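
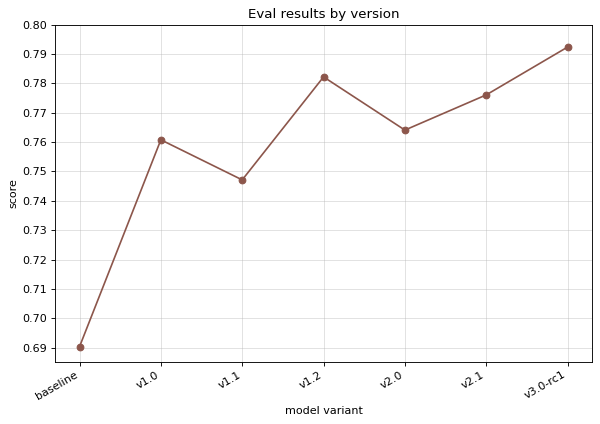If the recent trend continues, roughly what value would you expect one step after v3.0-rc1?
≈ 0.805

Last three: 0.76, 0.78, 0.79 → slope ≈ 0.015/step → next ≈ 0.805.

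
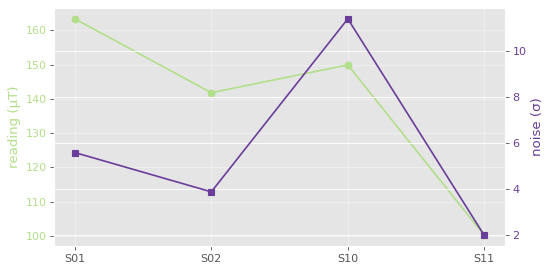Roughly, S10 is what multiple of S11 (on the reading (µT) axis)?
S10 ≈ 150, S11 ≈ 100; 150/100 ≈ 1.5.

≈ 1.5×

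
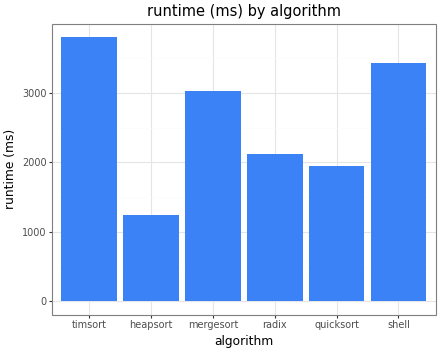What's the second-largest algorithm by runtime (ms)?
Top 3: timsort ≈ 4000, shell ≈ 3500, mergesort ≈ 3000.

shell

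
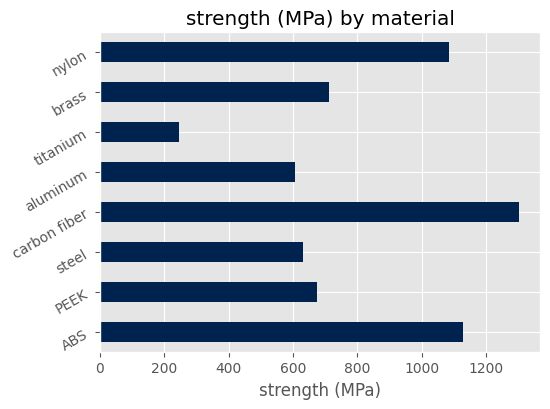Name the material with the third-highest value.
nylon

Top 4: carbon fiber ≈ 1400, ABS ≈ 1200, nylon ≈ 1000, brass ≈ 800.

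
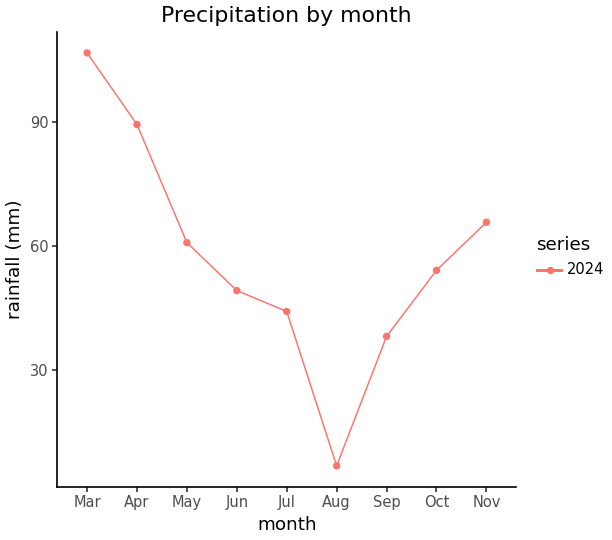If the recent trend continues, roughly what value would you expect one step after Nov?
Last three: 40, 50, 70 → slope ≈ 15/step → next ≈ 85.

≈ 85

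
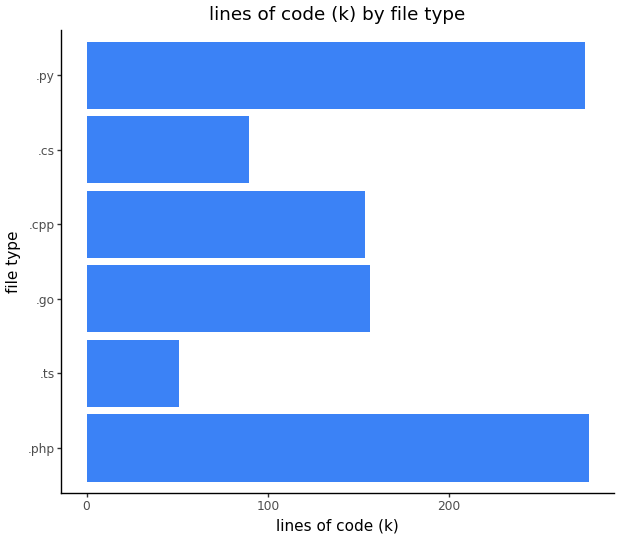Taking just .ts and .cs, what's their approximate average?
≈ 75

(50 + 100) / 2 ≈ 75.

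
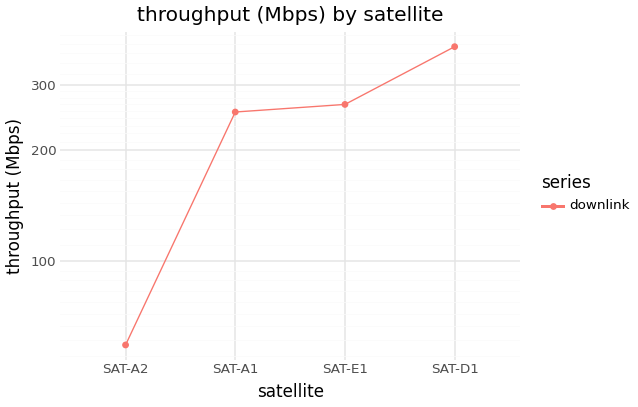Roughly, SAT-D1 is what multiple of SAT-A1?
≈ 1.6×

SAT-D1 ≈ 400, SAT-A1 ≈ 250; 400/250 ≈ 1.6.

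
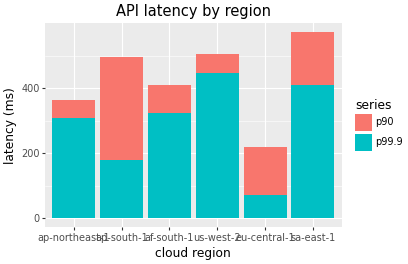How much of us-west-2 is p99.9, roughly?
p99.9 top ≈ 450, bottom ≈ 0; segment ≈ 450.

≈ 450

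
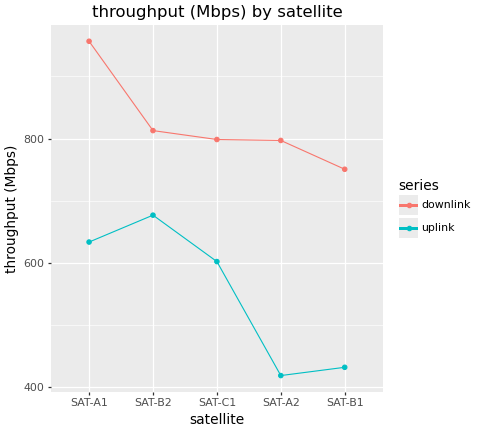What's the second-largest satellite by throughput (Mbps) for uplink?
SAT-A1

Top 3 for uplink: SAT-B2 ≈ 700, SAT-A1 ≈ 650, SAT-C1 ≈ 600.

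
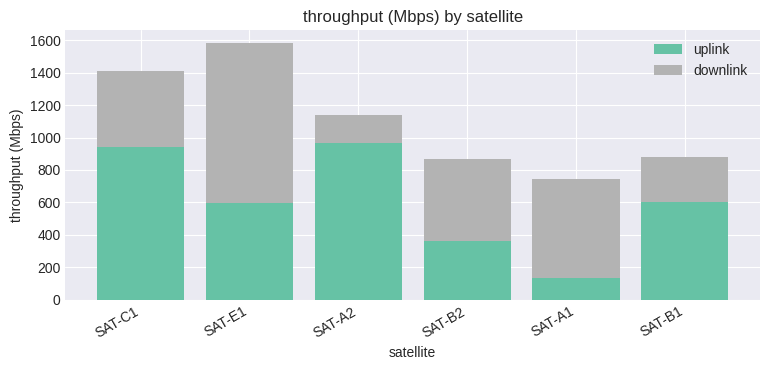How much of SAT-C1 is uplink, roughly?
uplink top ≈ 1000, bottom ≈ 0; segment ≈ 1000.

≈ 1000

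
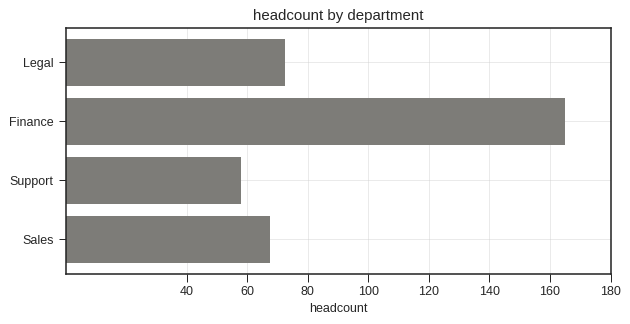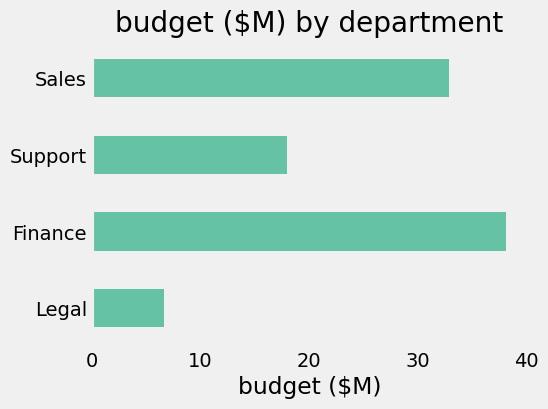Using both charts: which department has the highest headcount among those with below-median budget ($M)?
Legal

Chart 2 median budget ($M) ≈ 25; below-median departments: Legal, Support. Among those, Legal has the highest headcount (≈ 80).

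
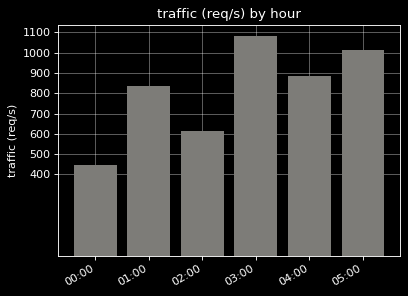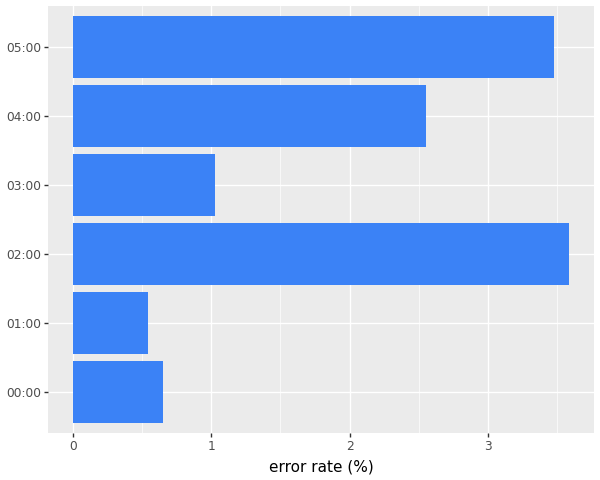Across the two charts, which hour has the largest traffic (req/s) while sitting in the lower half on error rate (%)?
Chart 2 median error rate (%) ≈ 2; below-median hours: 00:00, 01:00, 03:00. Among those, 03:00 has the highest traffic (req/s) (≈ 1100).

03:00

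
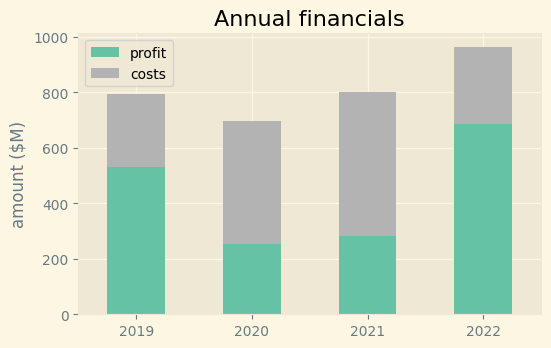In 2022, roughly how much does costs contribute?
costs top ≈ 1000, bottom ≈ 700; segment ≈ 300.

≈ 300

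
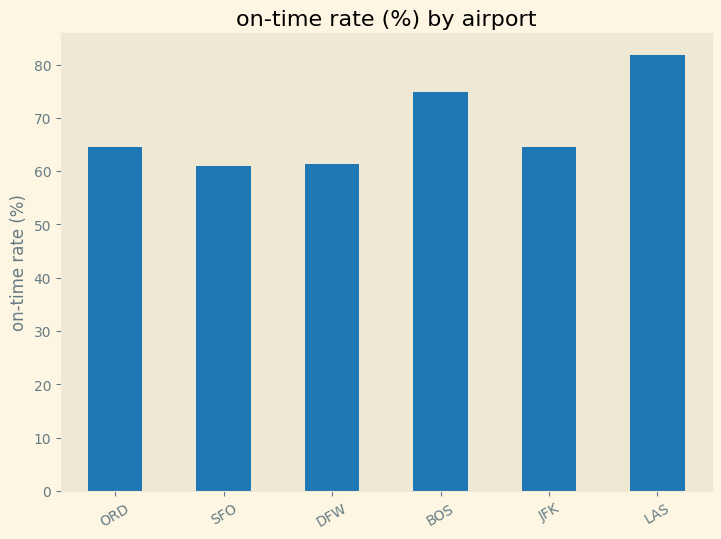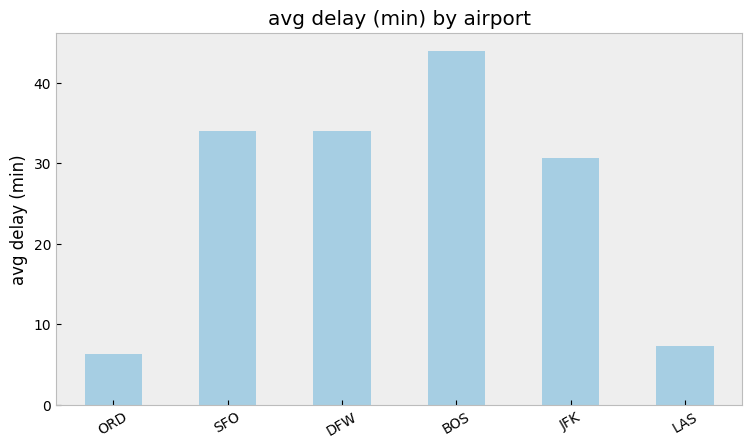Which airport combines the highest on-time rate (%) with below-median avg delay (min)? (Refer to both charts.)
LAS

Chart 2 median avg delay (min) ≈ 30; below-median airports: ORD, JFK, LAS. Among those, LAS has the highest on-time rate (%) (≈ 80).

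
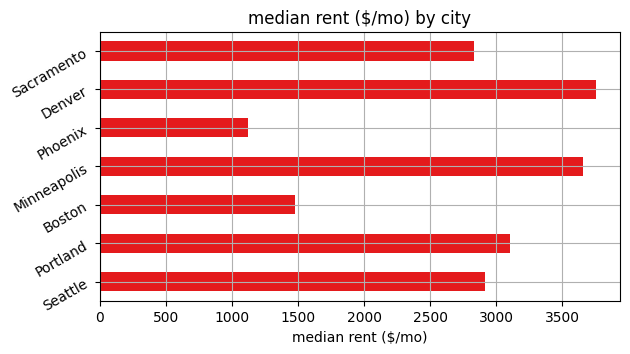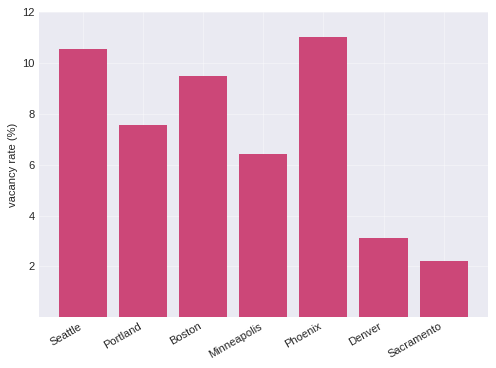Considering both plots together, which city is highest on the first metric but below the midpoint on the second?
Denver

Chart 2 median vacancy rate (%) ≈ 8; below-median cities: Minneapolis, Denver, Sacramento. Among those, Denver has the highest median rent ($/mo) (≈ 4000).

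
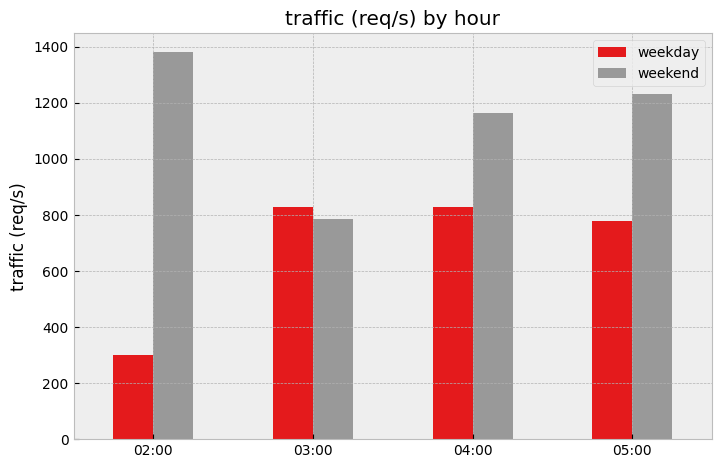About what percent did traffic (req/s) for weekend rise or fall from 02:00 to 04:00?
02:00 ≈ 1400, 04:00 ≈ 1200; (1200 − 1400) / 1400 ≈ -14.3%.

≈ -14.3%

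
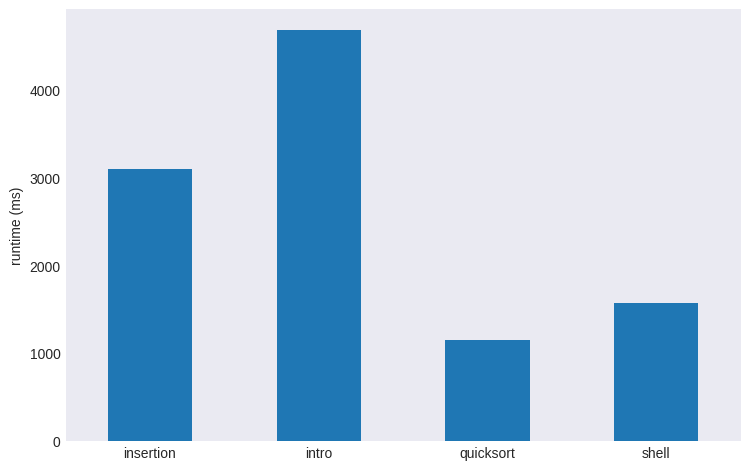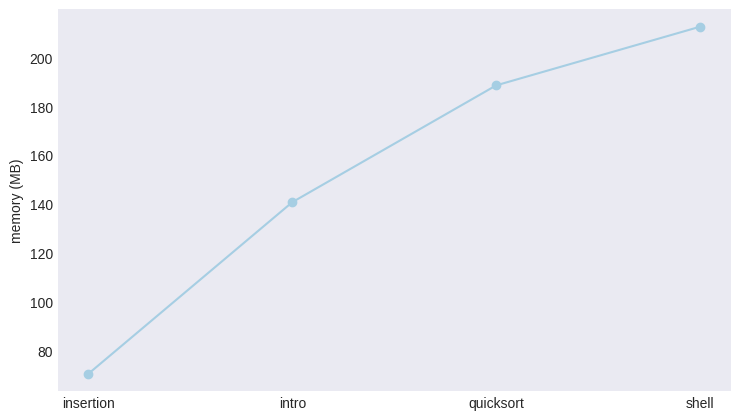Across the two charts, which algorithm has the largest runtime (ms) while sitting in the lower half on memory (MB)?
intro

Chart 2 median memory (MB) ≈ 160; below-median algorithms: insertion, intro. Among those, intro has the highest runtime (ms) (≈ 4500).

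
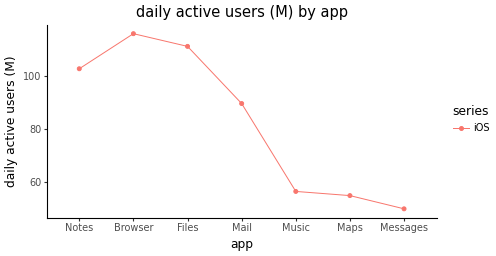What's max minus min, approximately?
Max Browser ≈ 120, min Messages ≈ 50; range ≈ 70.

≈ 70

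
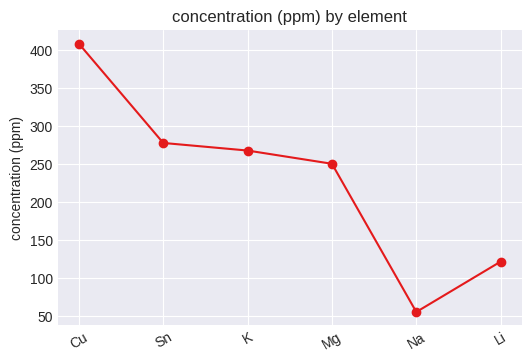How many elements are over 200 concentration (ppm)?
Above 200: Cu, Sn, K, Mg.

4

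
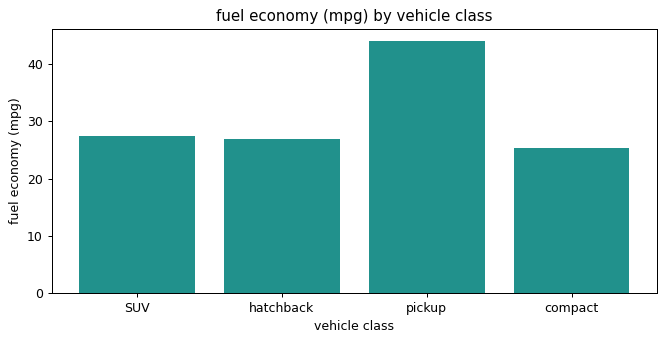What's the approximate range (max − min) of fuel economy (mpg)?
Max pickup ≈ 45, min compact ≈ 25; range ≈ 20.

≈ 20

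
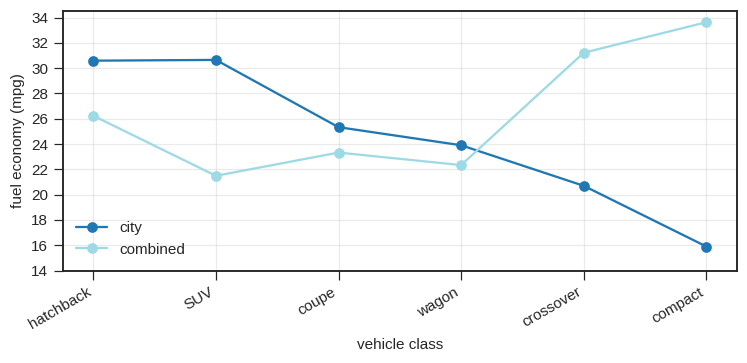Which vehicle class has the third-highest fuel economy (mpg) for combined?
hatchback

Top 4 for combined: compact ≈ 34, crossover ≈ 32, hatchback ≈ 26, coupe ≈ 24.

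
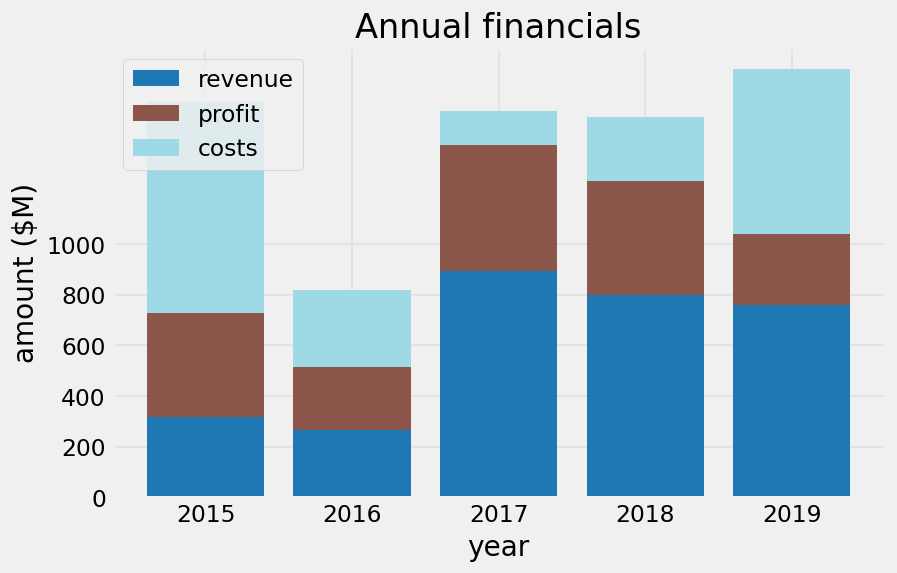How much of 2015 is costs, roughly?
costs top ≈ 1600, bottom ≈ 800; segment ≈ 800.

≈ 800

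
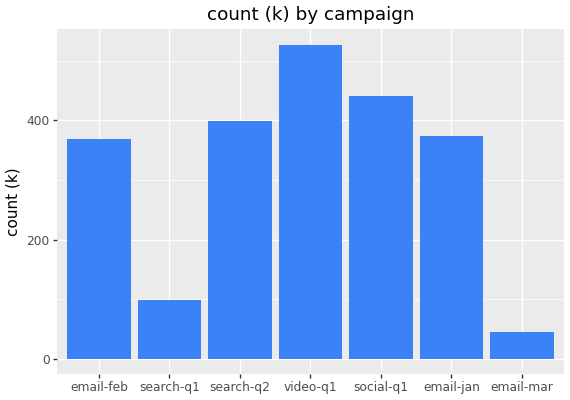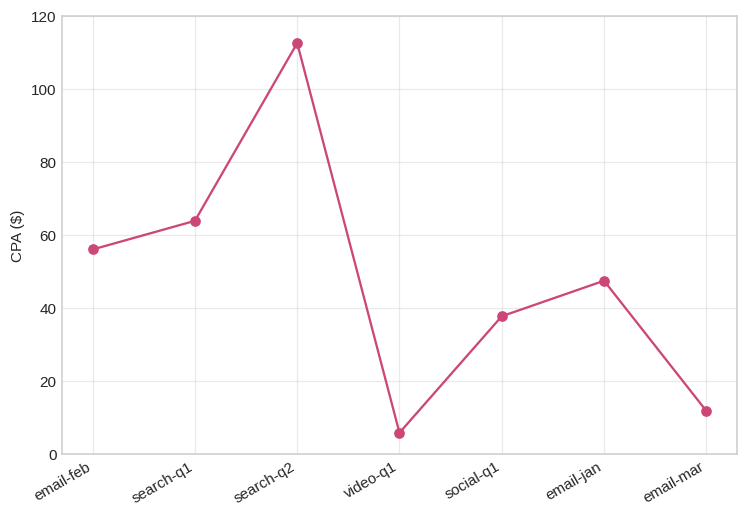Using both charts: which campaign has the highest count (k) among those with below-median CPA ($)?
video-q1

Chart 2 median CPA ($) ≈ 40; below-median campaigns: video-q1, social-q1, email-mar. Among those, video-q1 has the highest count (k) (≈ 550).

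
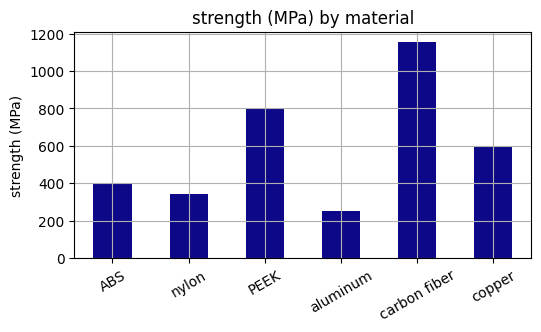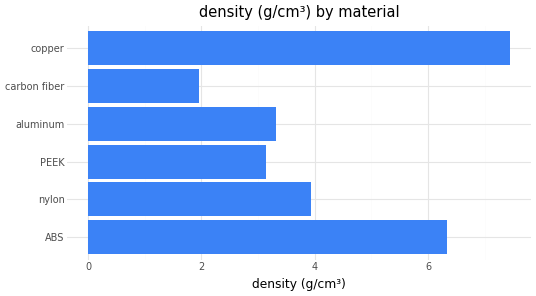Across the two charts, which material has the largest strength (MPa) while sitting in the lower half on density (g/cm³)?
Chart 2 median density (g/cm³) ≈ 4; below-median materials: PEEK, aluminum, carbon fiber. Among those, carbon fiber has the highest strength (MPa) (≈ 1200).

carbon fiber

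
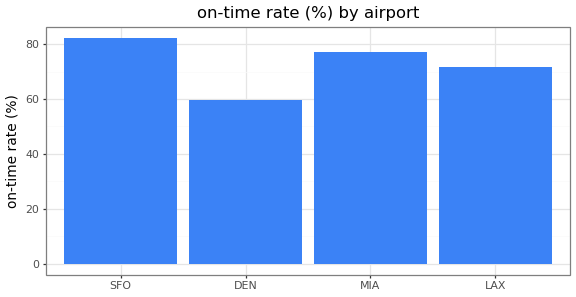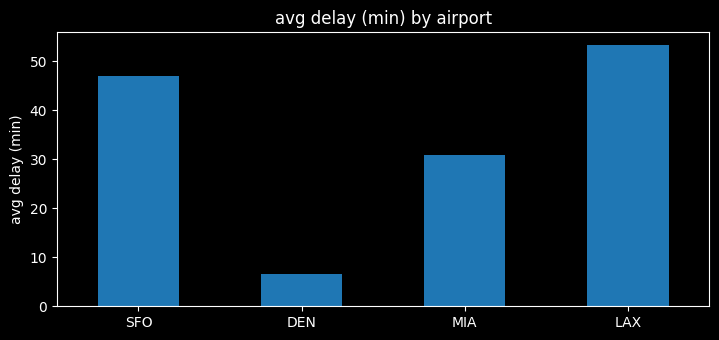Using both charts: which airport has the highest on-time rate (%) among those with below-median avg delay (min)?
Chart 2 median avg delay (min) ≈ 40; below-median airports: DEN, MIA. Among those, MIA has the highest on-time rate (%) (≈ 80).

MIA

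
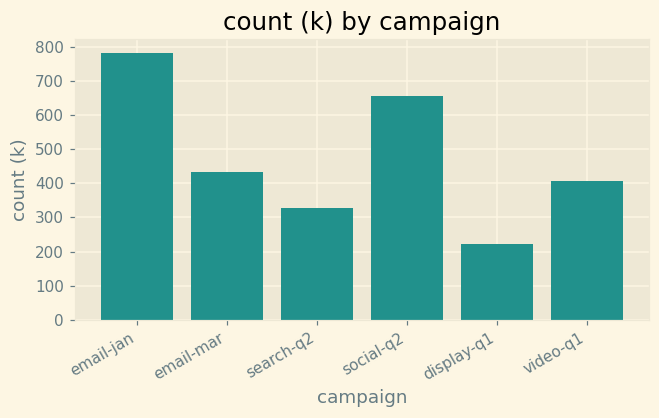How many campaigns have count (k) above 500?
2

Above 500: email-jan, social-q2.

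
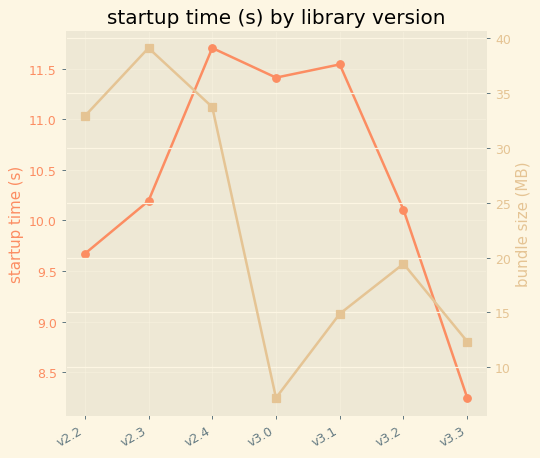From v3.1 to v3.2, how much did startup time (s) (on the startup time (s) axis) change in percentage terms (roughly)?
v3.1 ≈ 11.5, v3.2 ≈ 10.0; (10.0 − 11.5) / 11.5 ≈ -13%.

≈ -13%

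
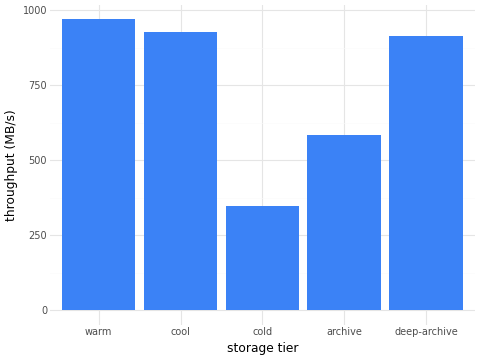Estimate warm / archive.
warm ≈ 1000, archive ≈ 600; 1000/600 ≈ 1.67.

≈ 1.67×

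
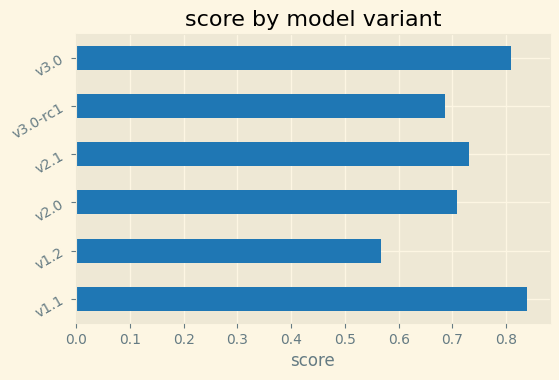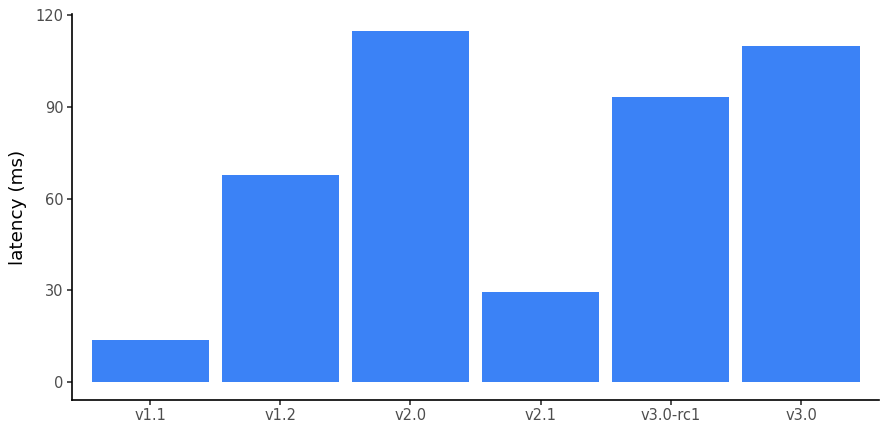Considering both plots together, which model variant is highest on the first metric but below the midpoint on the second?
Chart 2 median latency (ms) ≈ 80; below-median model variants: v1.1, v1.2, v2.1. Among those, v1.1 has the highest score (≈ 0.8).

v1.1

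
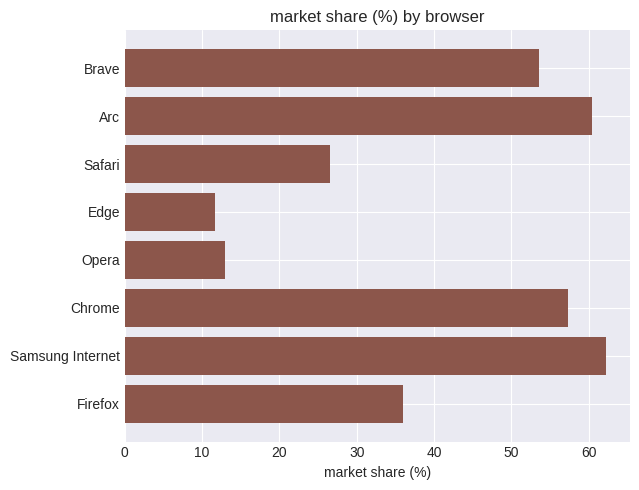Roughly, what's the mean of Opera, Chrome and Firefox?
(10 + 60 + 40) / 3 ≈ 37.

≈ 37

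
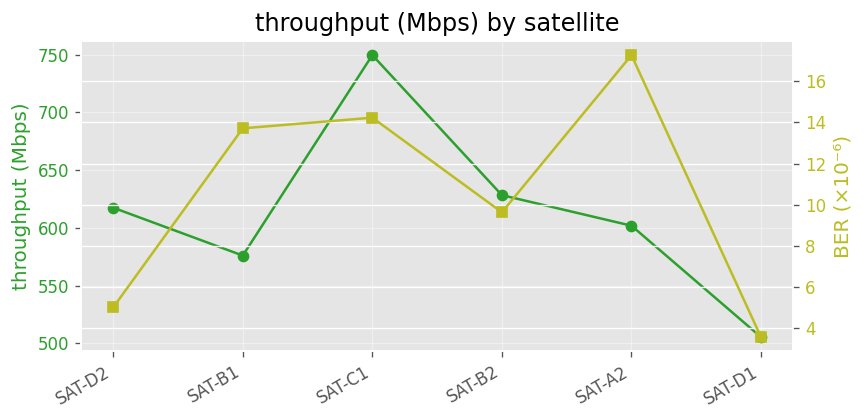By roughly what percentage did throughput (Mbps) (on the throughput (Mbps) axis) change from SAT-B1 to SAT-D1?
SAT-B1 ≈ 575, SAT-D1 ≈ 500; (500 − 575) / 575 ≈ -13%.

≈ -13%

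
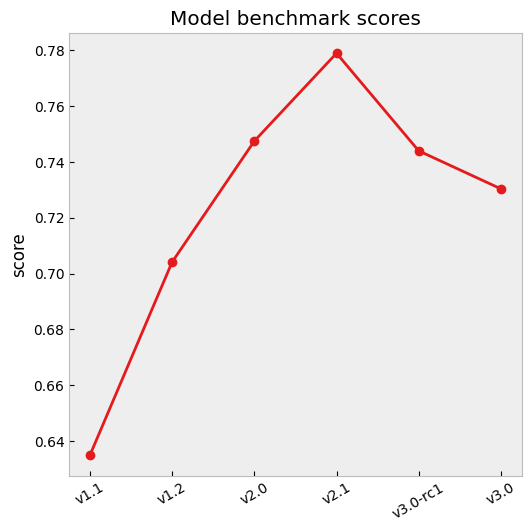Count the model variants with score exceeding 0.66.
Above 0.66: v1.2, v2.0, v2.1, v3.0-rc1, v3.0.

5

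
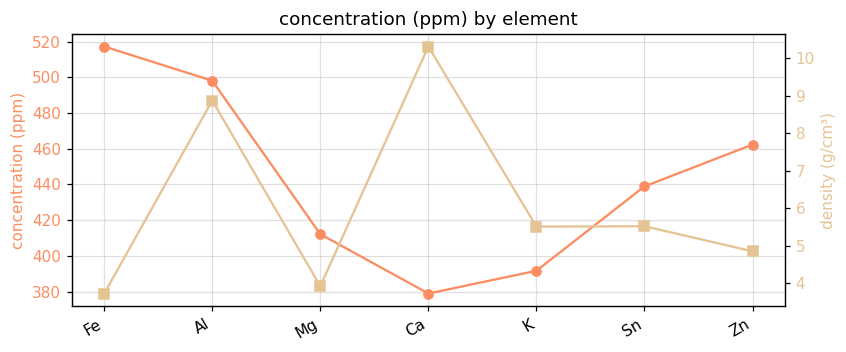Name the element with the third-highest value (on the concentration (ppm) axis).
Zn

Top 4 (on the concentration (ppm) axis): Fe ≈ 520, Al ≈ 500, Zn ≈ 460, Sn ≈ 440.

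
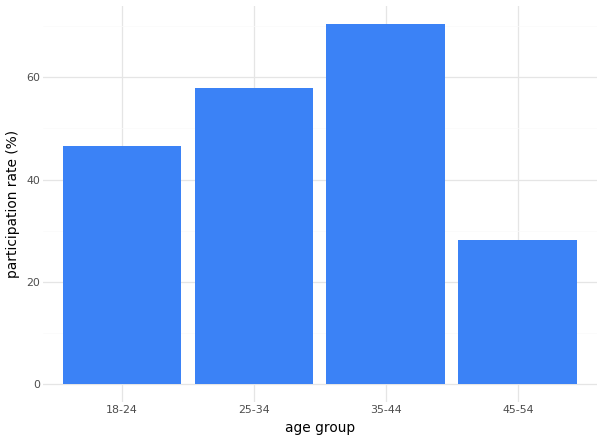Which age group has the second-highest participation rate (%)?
Top 3: 35-44 ≈ 70, 25-34 ≈ 60, 18-24 ≈ 50.

25-34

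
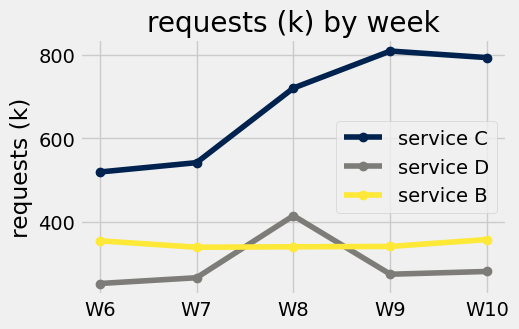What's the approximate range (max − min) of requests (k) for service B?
Max W10 ≈ 350, min W7 ≈ 350; range ≈ 0.

≈ 0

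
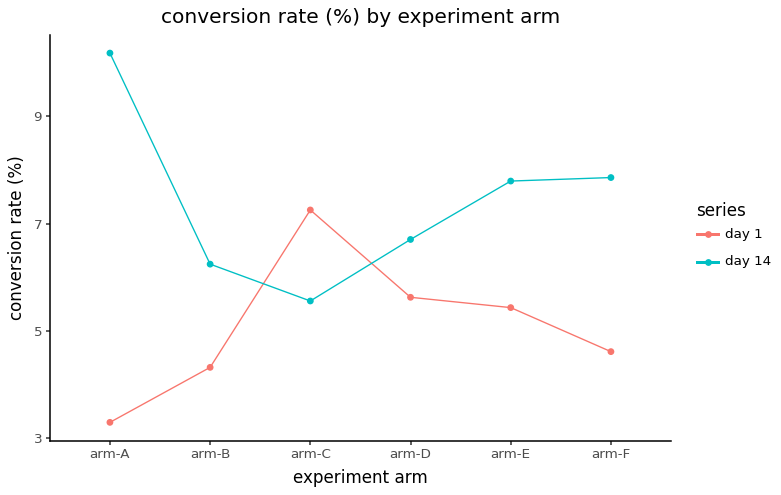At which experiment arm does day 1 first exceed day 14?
arm-B: day 1 ≈ 4 vs day 14 ≈ 6 (not yet); arm-C: day 1 ≈ 7 vs day 14 ≈ 6 (first crossover).

arm-C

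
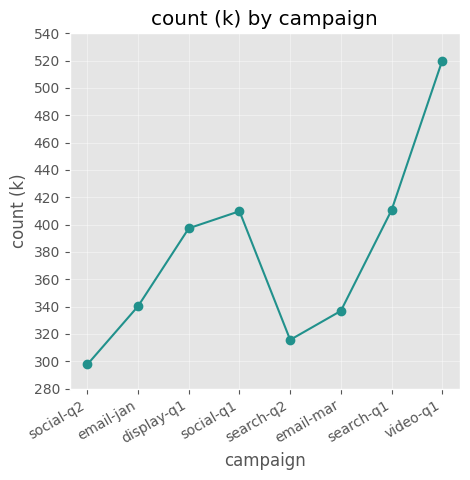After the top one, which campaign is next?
Top 3: video-q1 ≈ 520, search-q1 ≈ 420, social-q1 ≈ 400.

search-q1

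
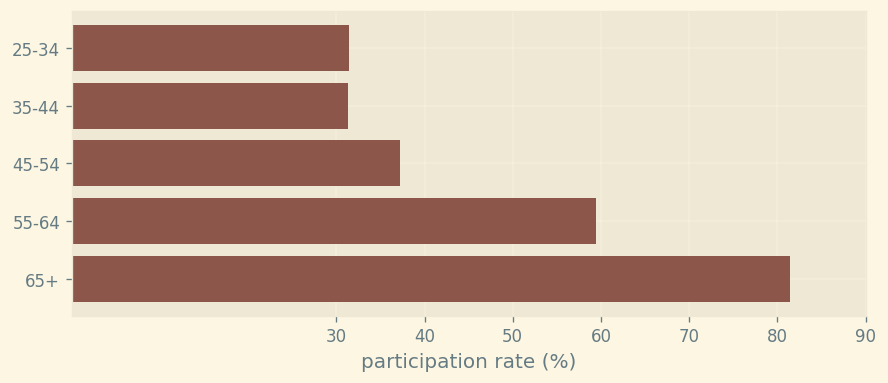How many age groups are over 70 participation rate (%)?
1

Above 70: 65+.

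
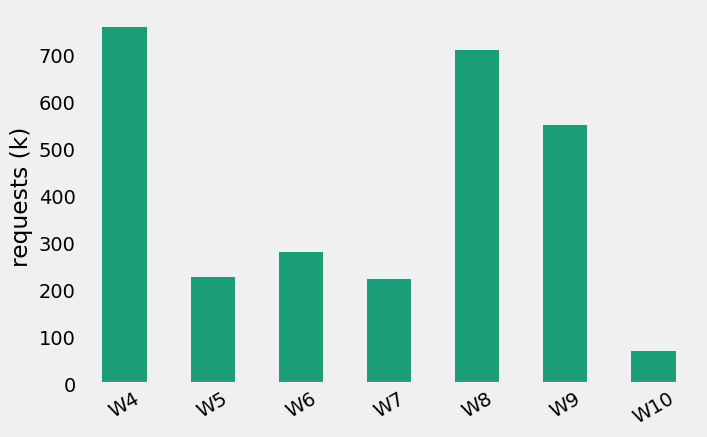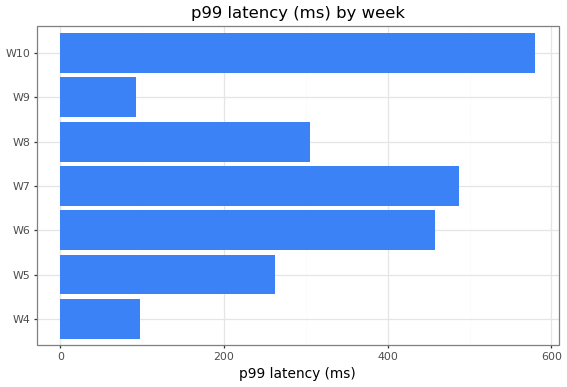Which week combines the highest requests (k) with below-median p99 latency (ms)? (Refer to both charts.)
W4

Chart 2 median p99 latency (ms) ≈ 300; below-median weeks: W4, W5, W9. Among those, W4 has the highest requests (k) (≈ 800).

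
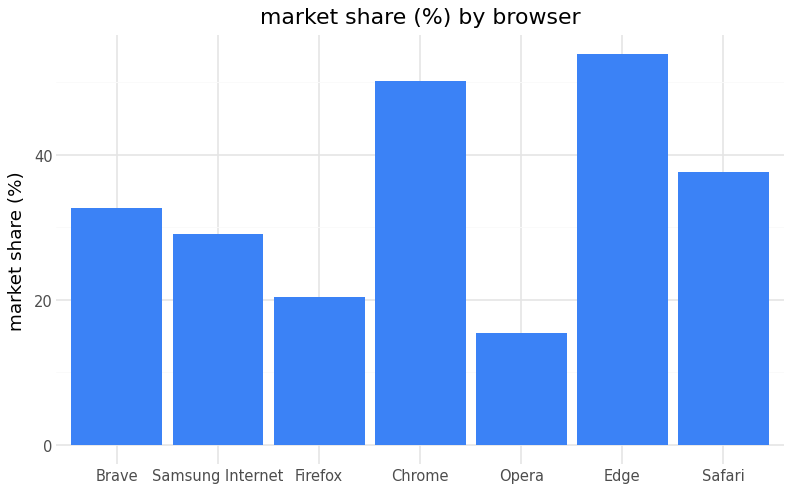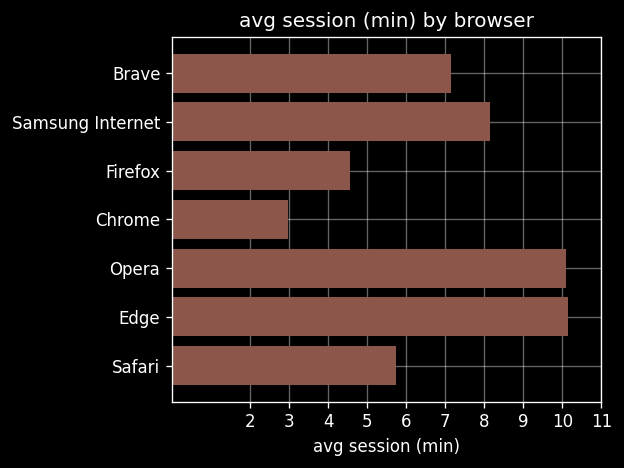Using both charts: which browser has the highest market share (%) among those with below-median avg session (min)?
Chrome

Chart 2 median avg session (min) ≈ 7; below-median browsers: Firefox, Chrome, Safari. Among those, Chrome has the highest market share (%) (≈ 50).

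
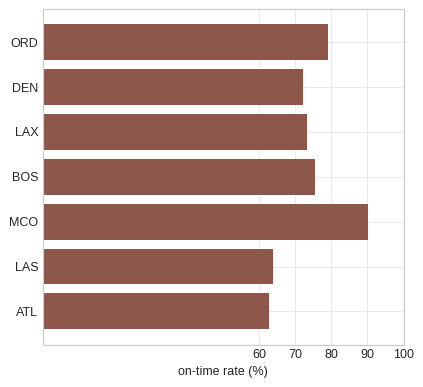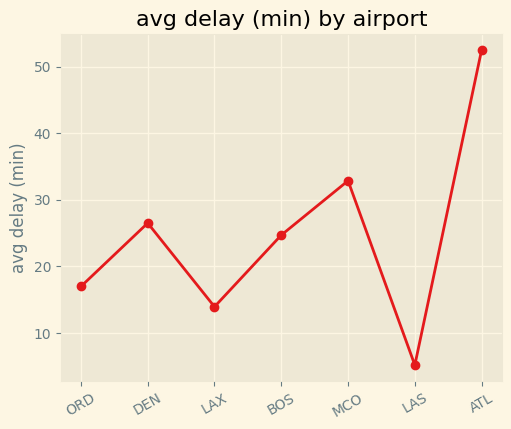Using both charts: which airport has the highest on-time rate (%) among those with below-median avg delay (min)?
ORD

Chart 2 median avg delay (min) ≈ 25; below-median airports: ORD, LAX, LAS. Among those, ORD has the highest on-time rate (%) (≈ 80).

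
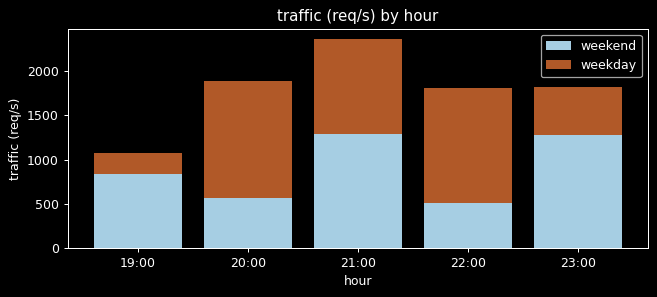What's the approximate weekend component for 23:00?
≈ 1200

weekend top ≈ 1200, bottom ≈ 0; segment ≈ 1200.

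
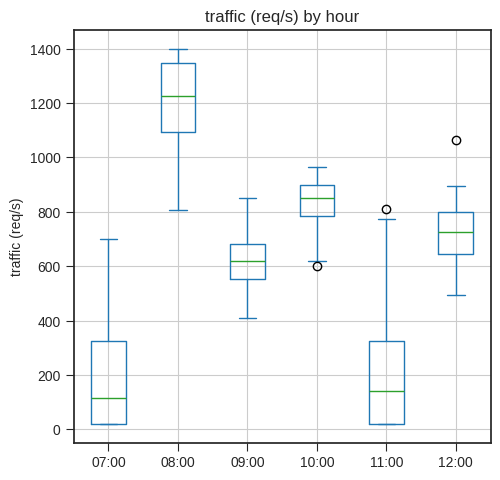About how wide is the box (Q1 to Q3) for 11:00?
≈ 300

Q3 ≈ 300, Q1 ≈ 0; IQR ≈ 300.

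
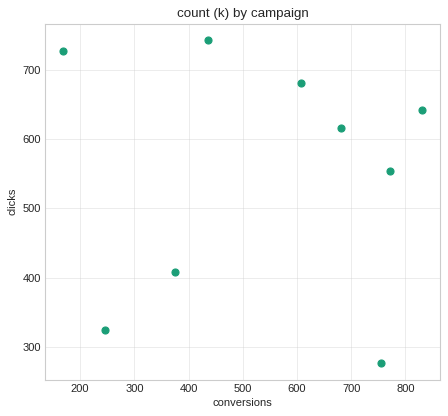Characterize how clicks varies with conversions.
Points are roughly uncorrelated; weak (|r| ≈ 0.0).

no clear correlation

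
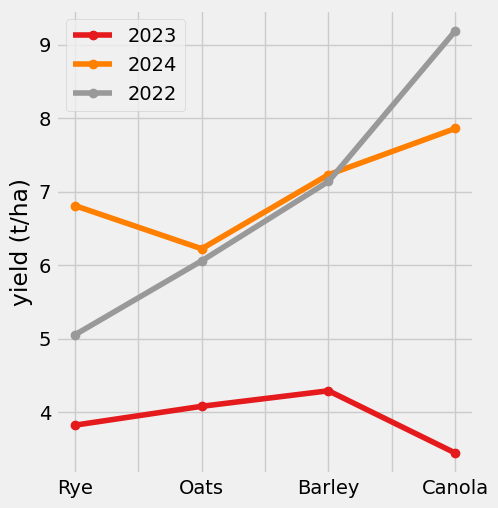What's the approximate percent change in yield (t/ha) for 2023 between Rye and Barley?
Rye ≈ 4.0, Barley ≈ 4.5; (4.5 − 4.0) / 4.0 ≈ +12.5%.

≈ +12.5%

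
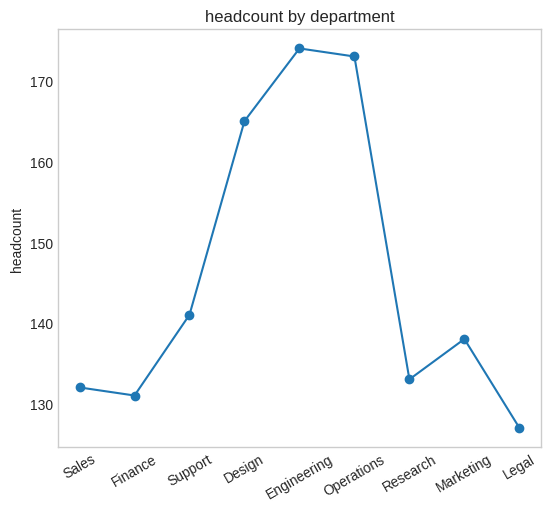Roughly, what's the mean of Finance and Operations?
≈ 152

(130 + 175) / 2 ≈ 152.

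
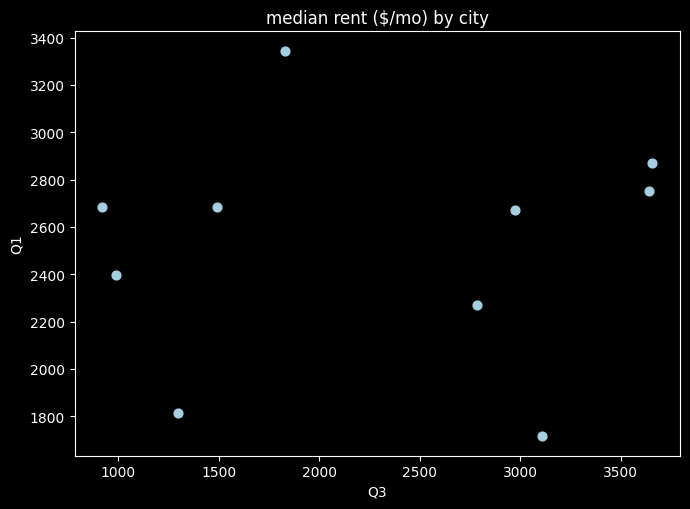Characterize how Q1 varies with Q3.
no clear correlation

Points are roughly uncorrelated; weak (|r| ≈ 0.0).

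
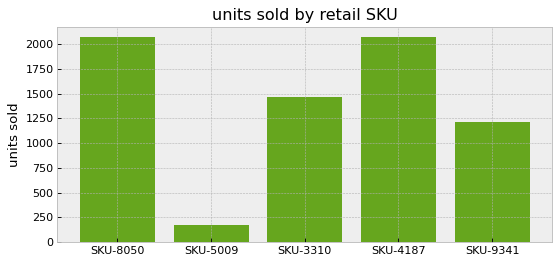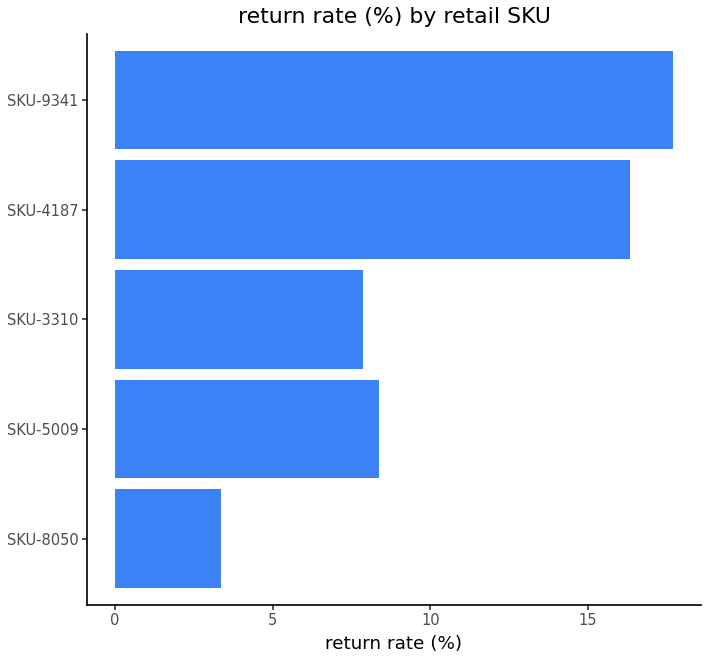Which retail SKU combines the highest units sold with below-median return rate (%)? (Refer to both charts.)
Chart 2 median return rate (%) ≈ 8; below-median retail SKUs: SKU-8050, SKU-3310. Among those, SKU-8050 has the highest units sold (≈ 2000).

SKU-8050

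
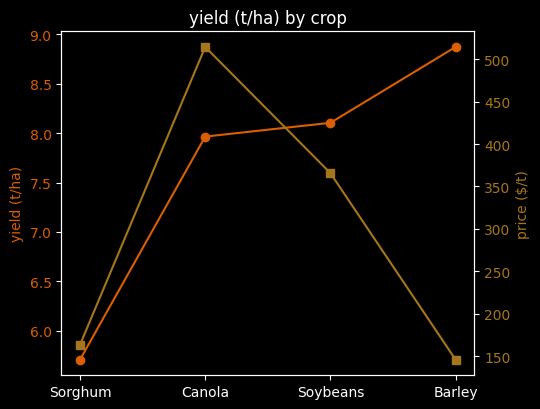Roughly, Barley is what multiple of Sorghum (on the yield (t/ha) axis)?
Barley ≈ 9.0, Sorghum ≈ 5.5; 9.0/5.5 ≈ 1.64.

≈ 1.64×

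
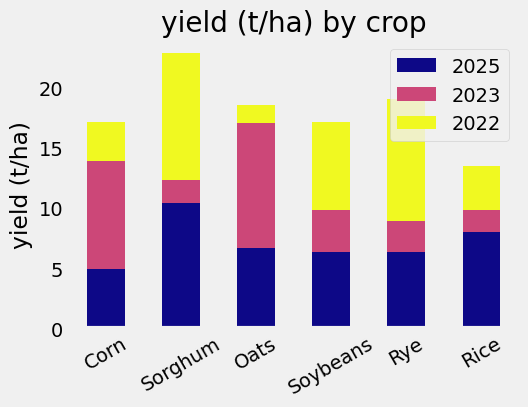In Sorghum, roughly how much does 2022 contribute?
2022 top ≈ 22, bottom ≈ 12; segment ≈ 10.

≈ 10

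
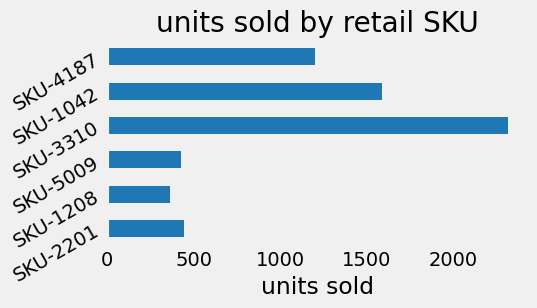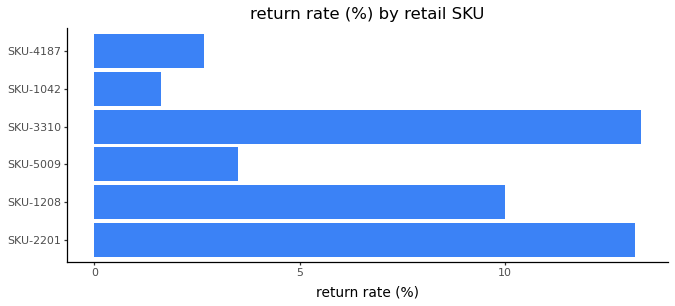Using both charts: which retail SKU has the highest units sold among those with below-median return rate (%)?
Chart 2 median return rate (%) ≈ 6; below-median retail SKUs: SKU-5009, SKU-1042, SKU-4187. Among those, SKU-1042 has the highest units sold (≈ 1500).

SKU-1042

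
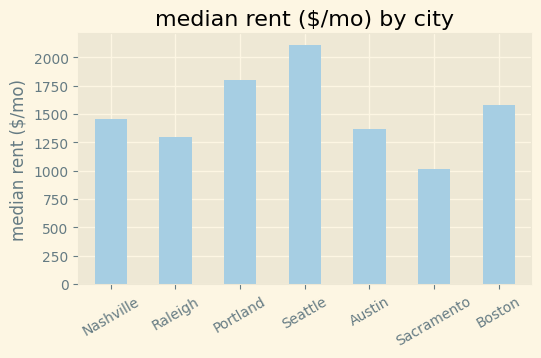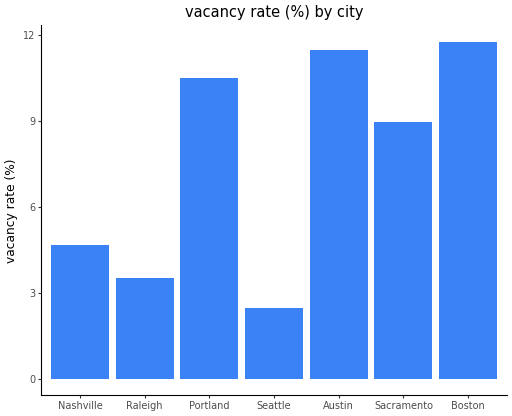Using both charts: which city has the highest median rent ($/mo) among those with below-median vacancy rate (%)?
Seattle

Chart 2 median vacancy rate (%) ≈ 8; below-median cities: Nashville, Raleigh, Seattle. Among those, Seattle has the highest median rent ($/mo) (≈ 2200).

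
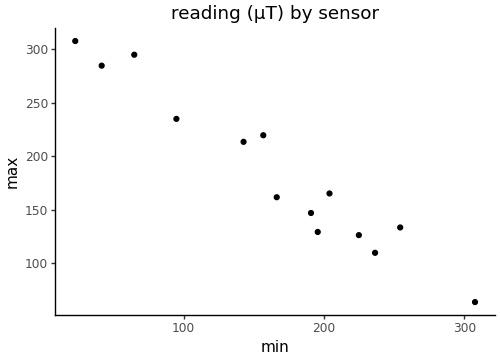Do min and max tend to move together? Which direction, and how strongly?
negative, strong

Points are negatively correlated; strong (|r| ≈ 1.0).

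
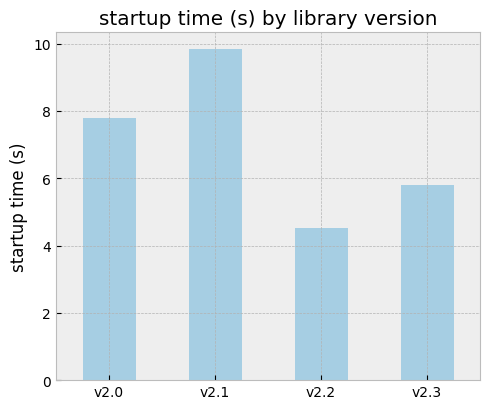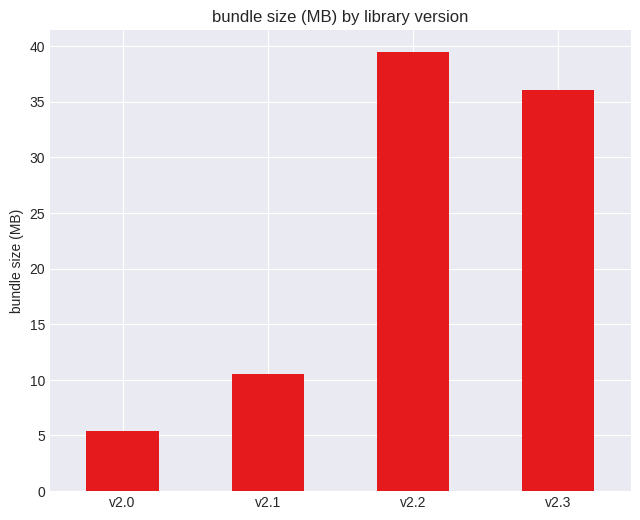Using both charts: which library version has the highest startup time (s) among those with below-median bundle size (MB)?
v2.1

Chart 2 median bundle size (MB) ≈ 25; below-median library versions: v2.0, v2.1. Among those, v2.1 has the highest startup time (s) (≈ 10).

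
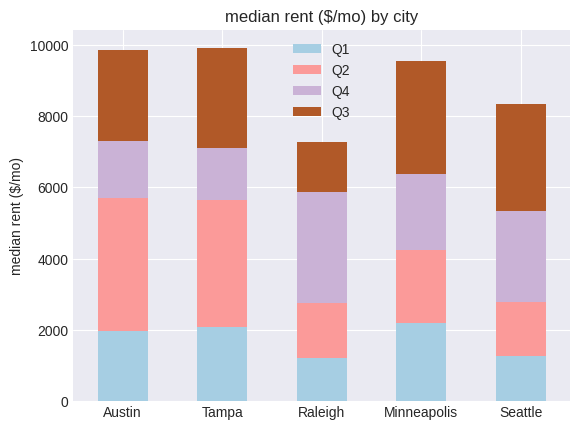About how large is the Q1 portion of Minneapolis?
Q1 top ≈ 2000, bottom ≈ 0; segment ≈ 2000.

≈ 2000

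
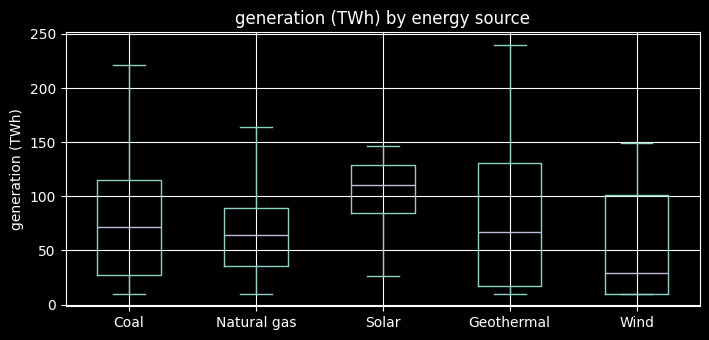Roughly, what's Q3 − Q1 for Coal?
Q3 ≈ 120, Q1 ≈ 30; IQR ≈ 90.

≈ 90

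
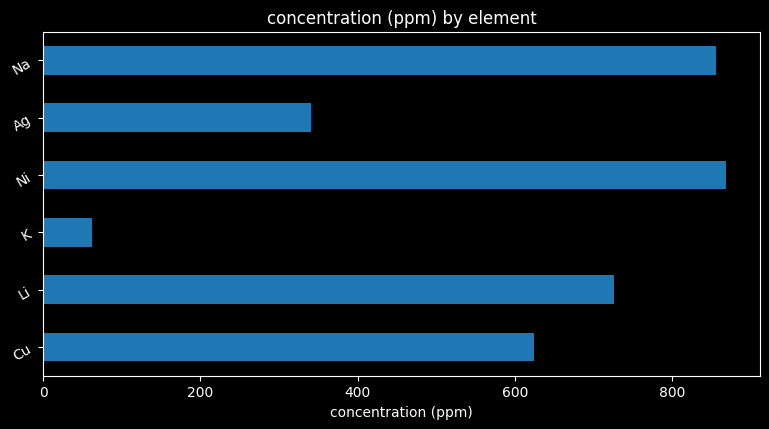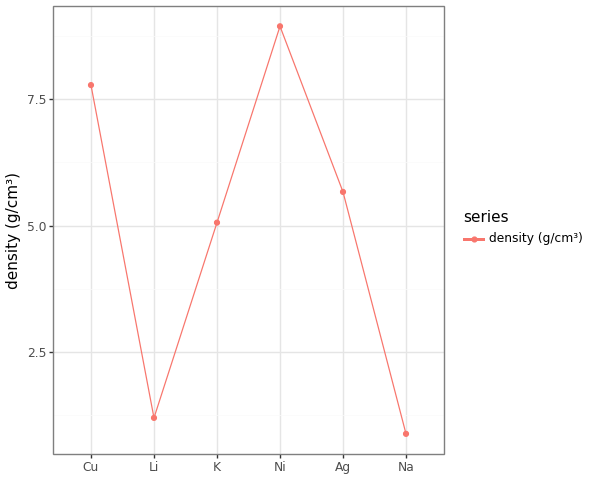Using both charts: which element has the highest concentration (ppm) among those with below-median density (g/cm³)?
Chart 2 median density (g/cm³) ≈ 5; below-median elements: Li, K, Na. Among those, Na has the highest concentration (ppm) (≈ 900).

Na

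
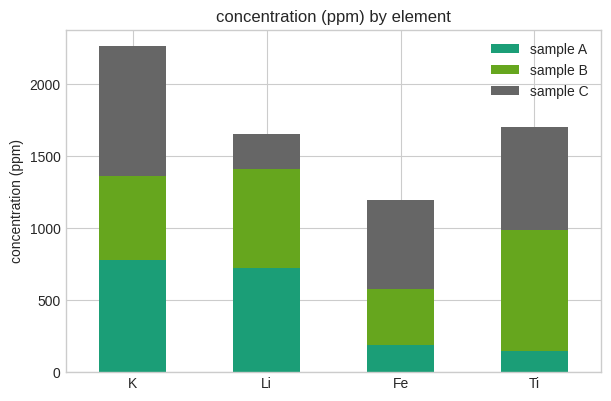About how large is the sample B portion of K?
sample B top ≈ 1400, bottom ≈ 800; segment ≈ 600.

≈ 600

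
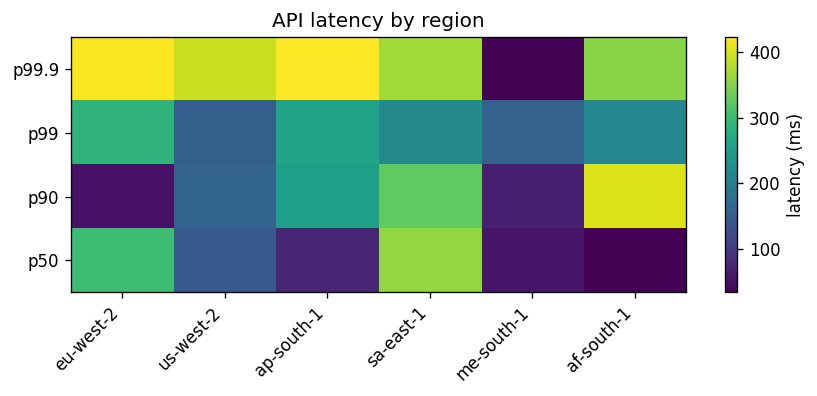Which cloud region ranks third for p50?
Top 4 for p50: sa-east-1 ≈ 350, eu-west-2 ≈ 300, us-west-2 ≈ 150, ap-south-1 ≈ 100.

us-west-2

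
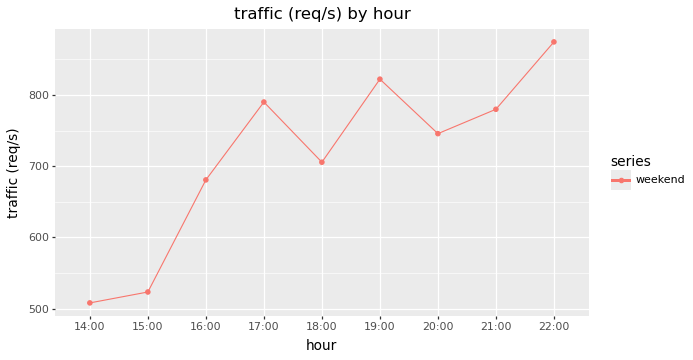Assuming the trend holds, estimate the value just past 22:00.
≈ 900

Last three: 750, 800, 850 → slope ≈ 50/step → next ≈ 900.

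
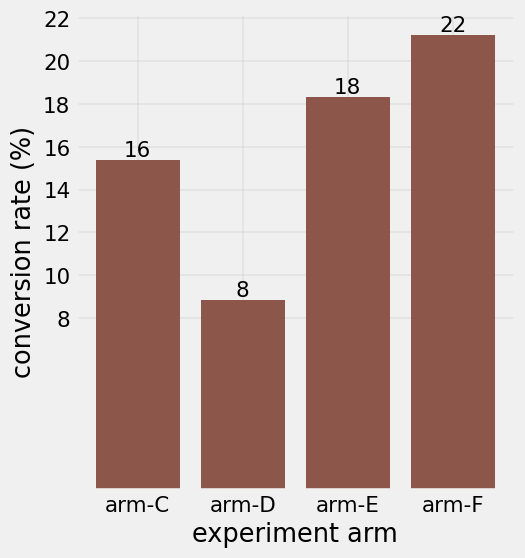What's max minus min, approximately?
≈ 14

Max arm-F ≈ 22, min arm-D ≈ 8; range ≈ 14.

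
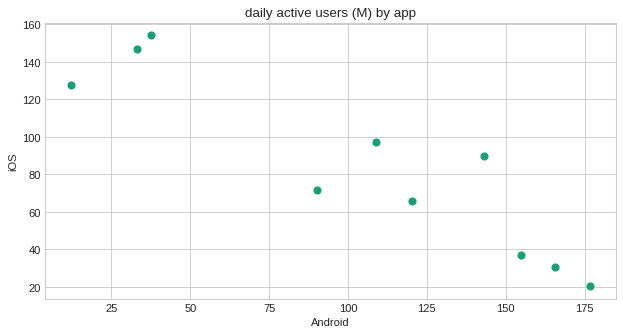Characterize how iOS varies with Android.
negative, strong

Points are negatively correlated; strong (|r| ≈ 0.9).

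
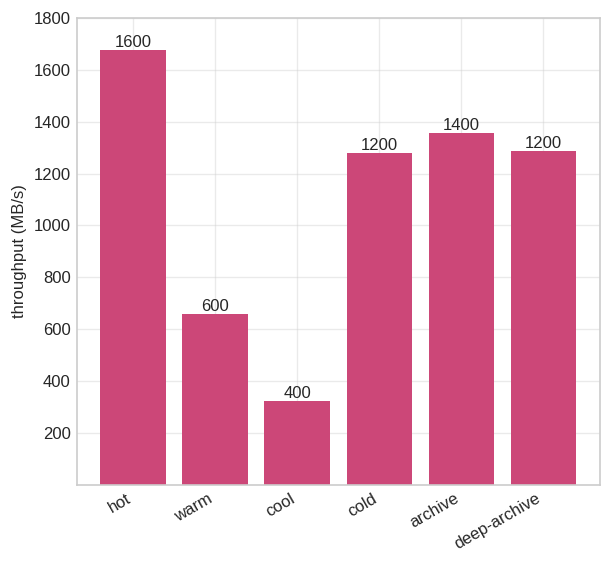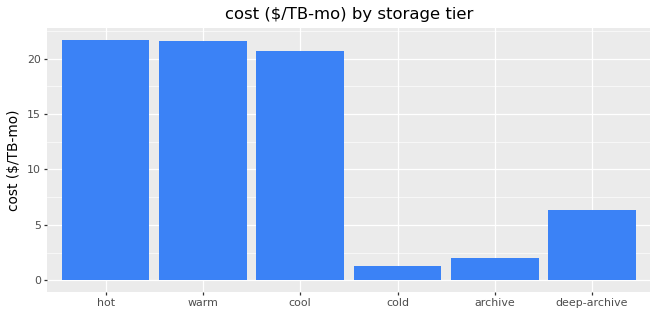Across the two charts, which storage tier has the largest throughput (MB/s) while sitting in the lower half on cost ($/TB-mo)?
Chart 2 median cost ($/TB-mo) ≈ 14; below-median storage tiers: cold, archive, deep-archive. Among those, archive has the highest throughput (MB/s) (≈ 1400).

archive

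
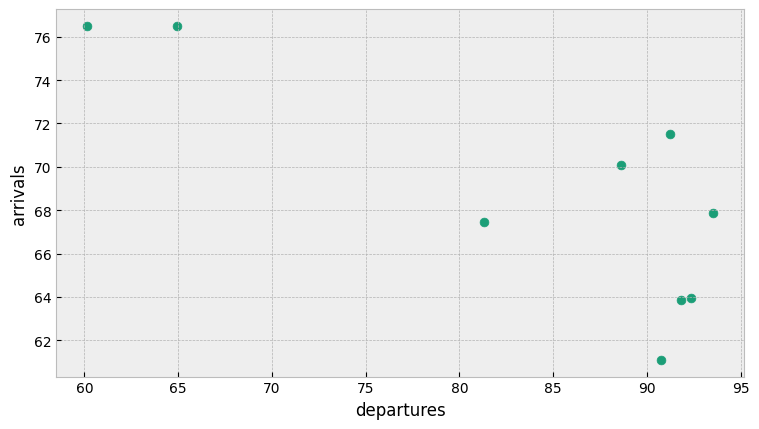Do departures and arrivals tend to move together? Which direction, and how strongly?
Points are negatively correlated; strong (|r| ≈ 0.8).

negative, strong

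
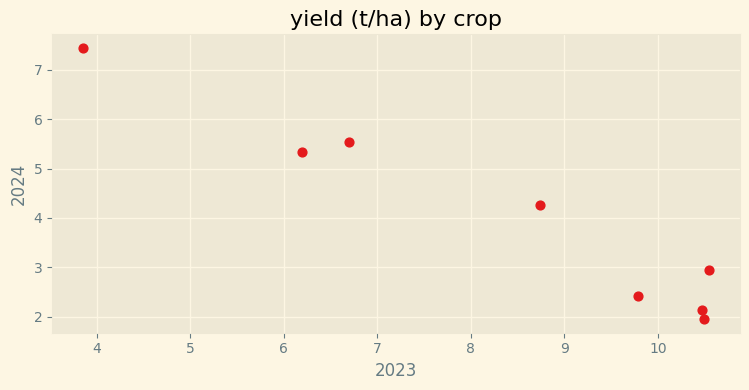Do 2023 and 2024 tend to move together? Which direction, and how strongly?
negative, strong

Points are negatively correlated; strong (|r| ≈ 1.0).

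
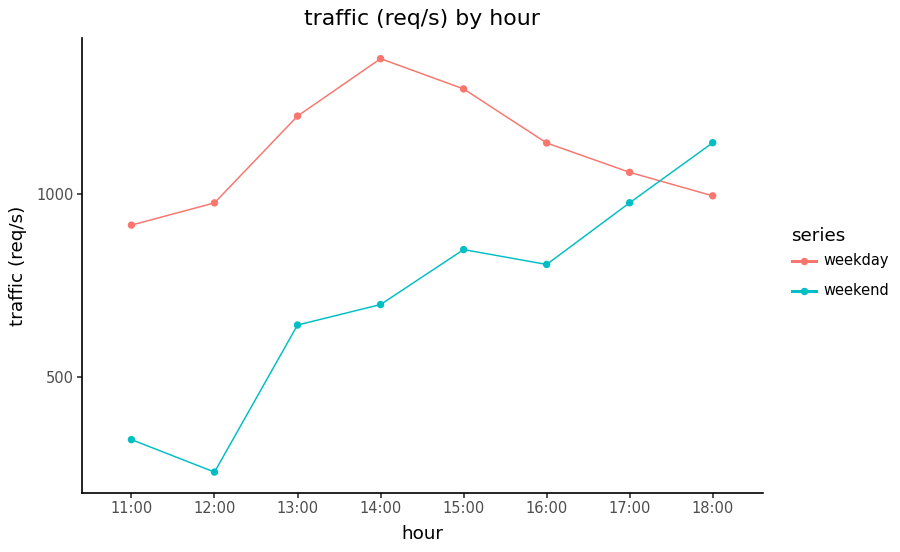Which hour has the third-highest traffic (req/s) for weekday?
13:00

Top 4 for weekday: 14:00 ≈ 1400, 15:00 ≈ 1300, 13:00 ≈ 1200, 16:00 ≈ 1100.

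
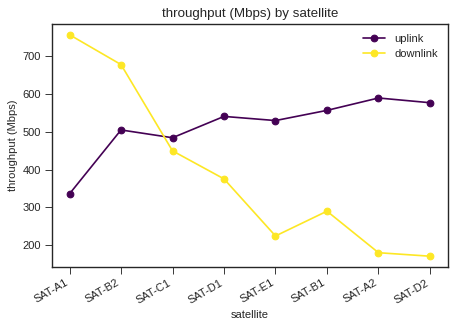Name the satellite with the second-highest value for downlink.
Top 3 for downlink: SAT-A1 ≈ 750, SAT-B2 ≈ 700, SAT-C1 ≈ 450.

SAT-B2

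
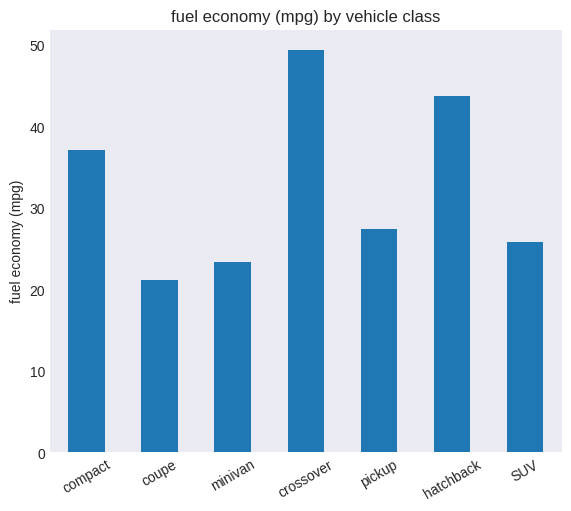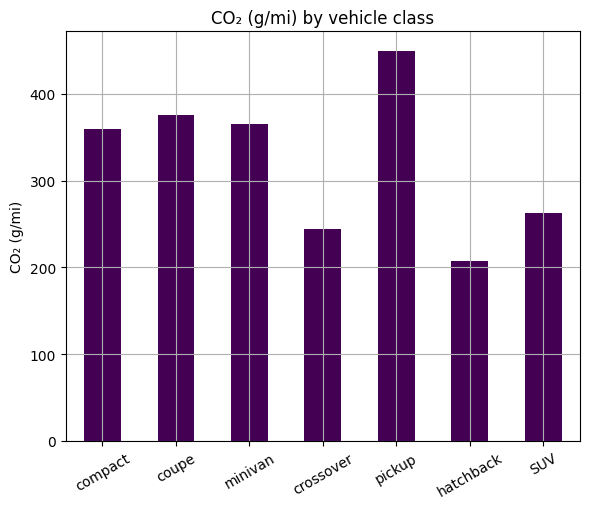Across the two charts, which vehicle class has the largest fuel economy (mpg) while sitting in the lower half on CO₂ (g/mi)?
Chart 2 median CO₂ (g/mi) ≈ 350; below-median vehicle classes: crossover, hatchback, SUV. Among those, crossover has the highest fuel economy (mpg) (≈ 50).

crossover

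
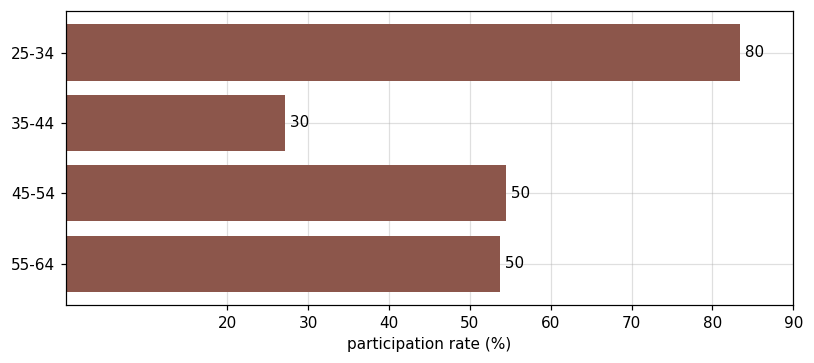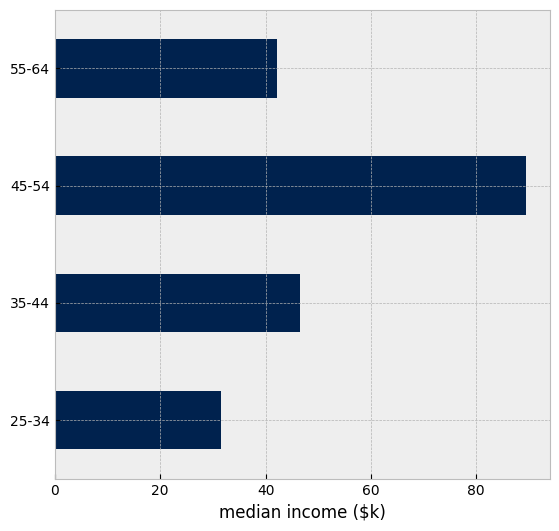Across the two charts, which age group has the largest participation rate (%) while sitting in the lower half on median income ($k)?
Chart 2 median median income ($k) ≈ 40; below-median age groups: 25-34, 55-64. Among those, 25-34 has the highest participation rate (%) (≈ 80).

25-34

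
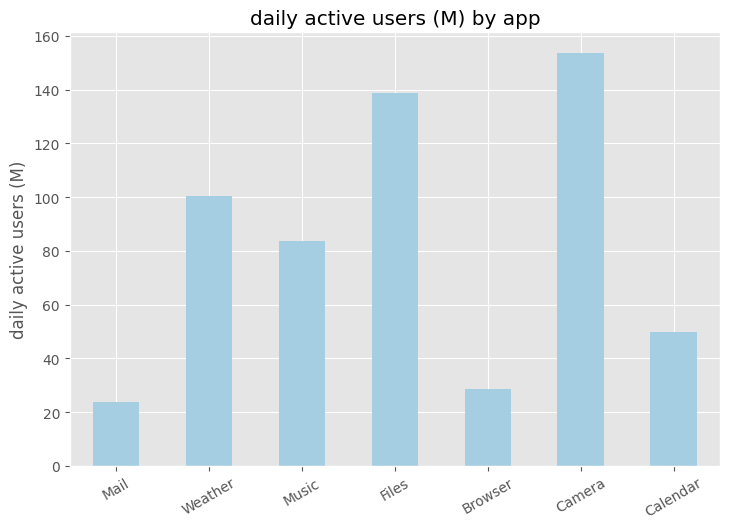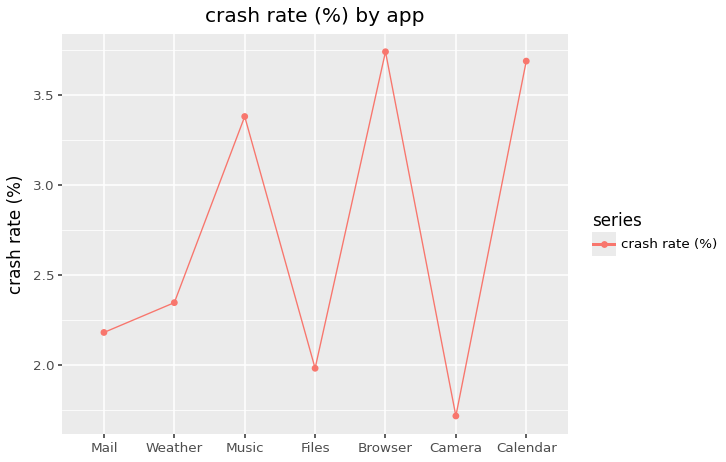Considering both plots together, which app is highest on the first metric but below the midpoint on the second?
Camera

Chart 2 median crash rate (%) ≈ 2.5; below-median apps: Mail, Files, Camera. Among those, Camera has the highest daily active users (M) (≈ 160).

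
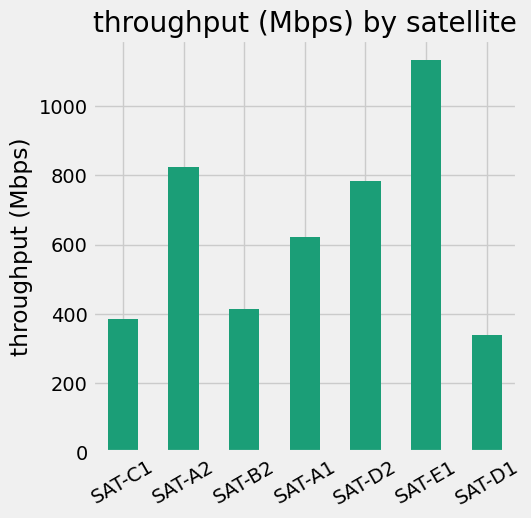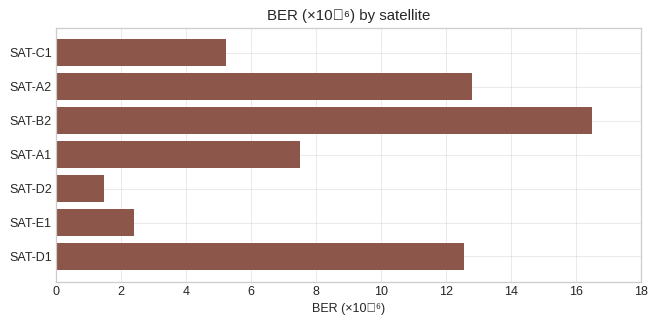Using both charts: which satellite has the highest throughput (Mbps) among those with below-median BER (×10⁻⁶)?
SAT-E1

Chart 2 median BER (×10⁻⁶) ≈ 8; below-median satellites: SAT-C1, SAT-D2, SAT-E1. Among those, SAT-E1 has the highest throughput (Mbps) (≈ 1200).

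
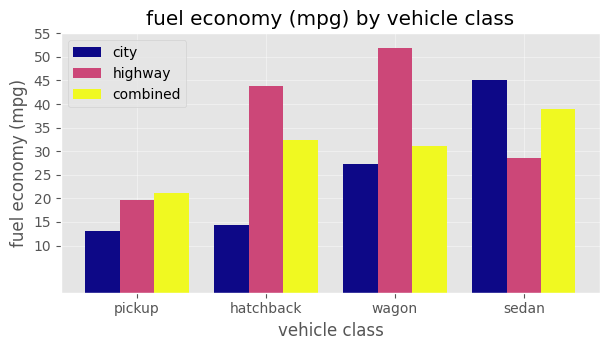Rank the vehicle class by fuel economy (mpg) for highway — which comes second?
Top 3 for highway: wagon ≈ 50, hatchback ≈ 45, sedan ≈ 30.

hatchback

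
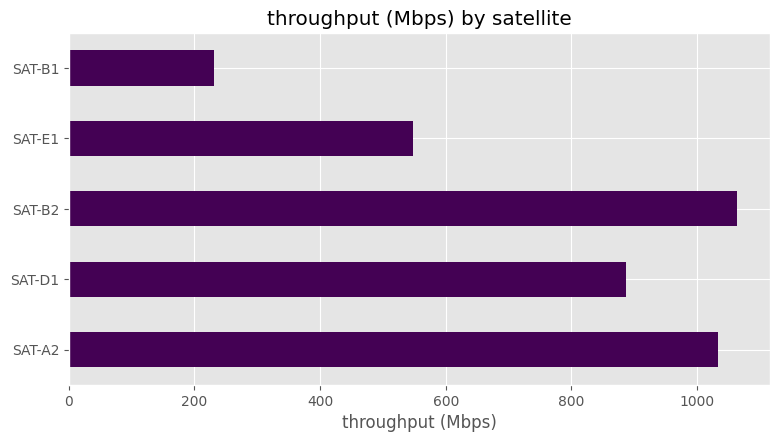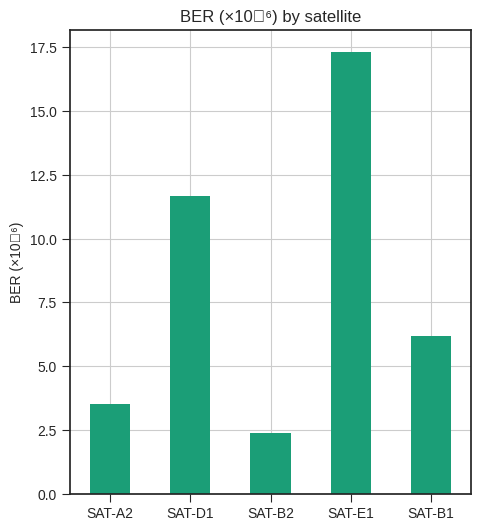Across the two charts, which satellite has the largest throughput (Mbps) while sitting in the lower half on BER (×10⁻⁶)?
Chart 2 median BER (×10⁻⁶) ≈ 6; below-median satellites: SAT-A2, SAT-B2. Among those, SAT-B2 has the highest throughput (Mbps) (≈ 1100).

SAT-B2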